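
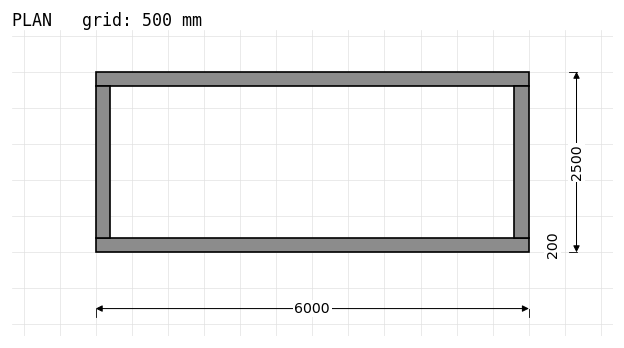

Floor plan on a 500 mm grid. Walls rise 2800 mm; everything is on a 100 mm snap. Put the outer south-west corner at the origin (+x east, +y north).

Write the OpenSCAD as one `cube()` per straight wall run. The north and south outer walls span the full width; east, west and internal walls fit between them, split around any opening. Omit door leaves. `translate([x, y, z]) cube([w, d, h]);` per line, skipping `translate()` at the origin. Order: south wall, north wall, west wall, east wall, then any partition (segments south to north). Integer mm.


cube([6000, 200, 2800]);
translate([0, 2300, 0]) cube([6000, 200, 2800]);
translate([0, 200, 0]) cube([200, 2100, 2800]);
translate([5800, 200, 0]) cube([200, 2100, 2800]);


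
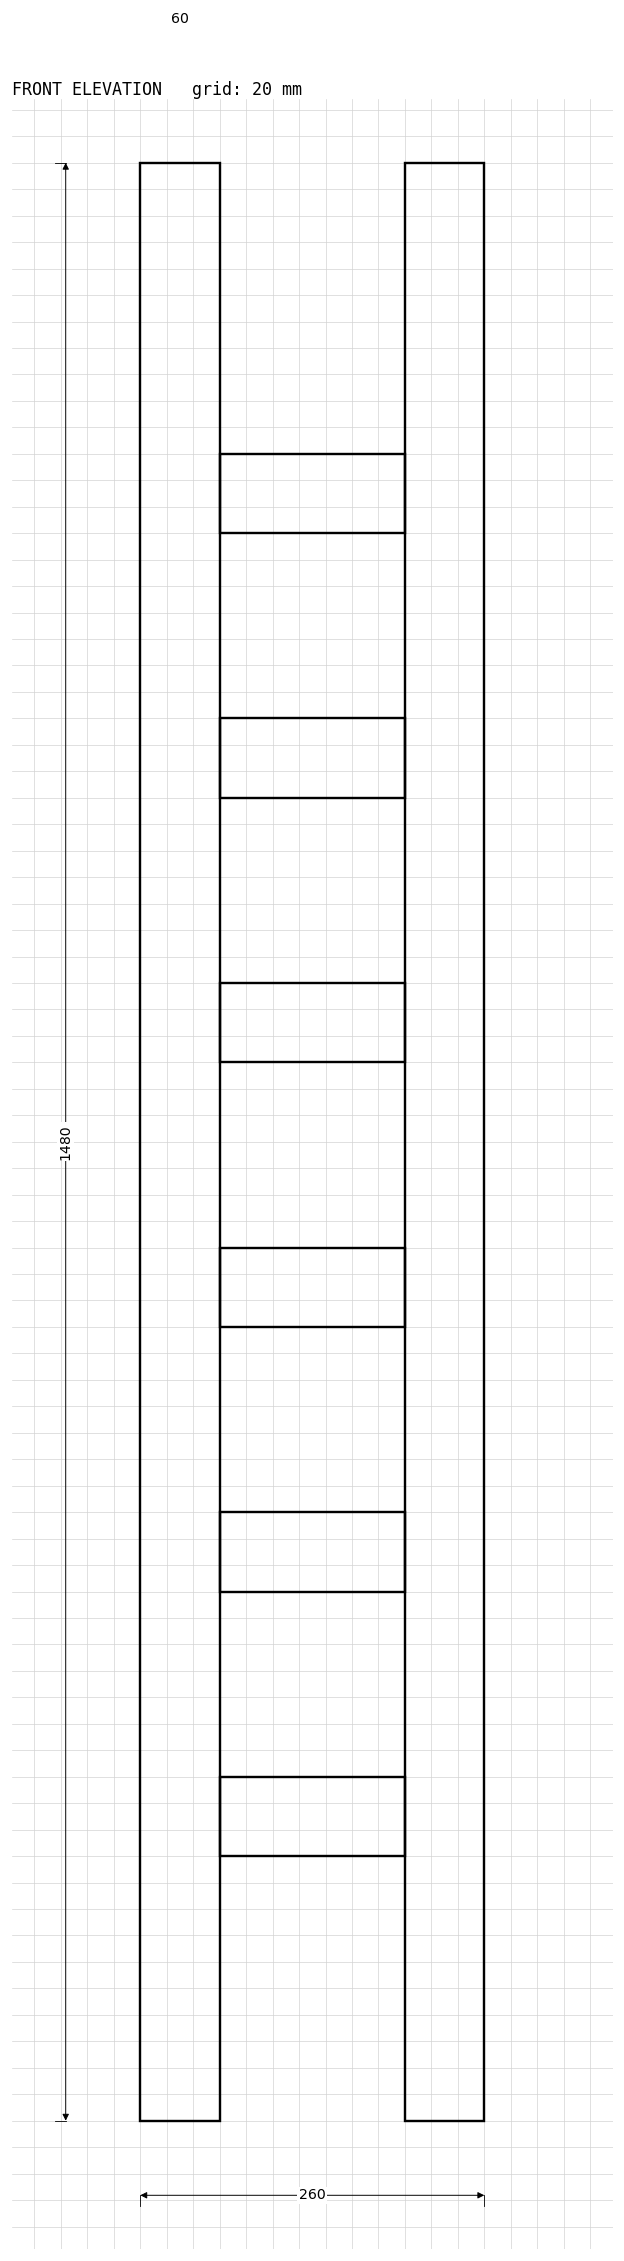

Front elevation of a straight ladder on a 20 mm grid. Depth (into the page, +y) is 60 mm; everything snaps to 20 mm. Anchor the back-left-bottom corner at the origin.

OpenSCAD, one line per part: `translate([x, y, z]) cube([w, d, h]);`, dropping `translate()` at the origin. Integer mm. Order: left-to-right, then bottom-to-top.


cube([60, 60, 1480]);
translate([60, 0, 200]) cube([140, 60, 60]);
translate([60, 0, 400]) cube([140, 60, 60]);
translate([60, 0, 600]) cube([140, 60, 60]);
translate([60, 0, 800]) cube([140, 60, 60]);
translate([60, 0, 1000]) cube([140, 60, 60]);
translate([60, 0, 1200]) cube([140, 60, 60]);
translate([200, 0, 0]) cube([60, 60, 1480]);


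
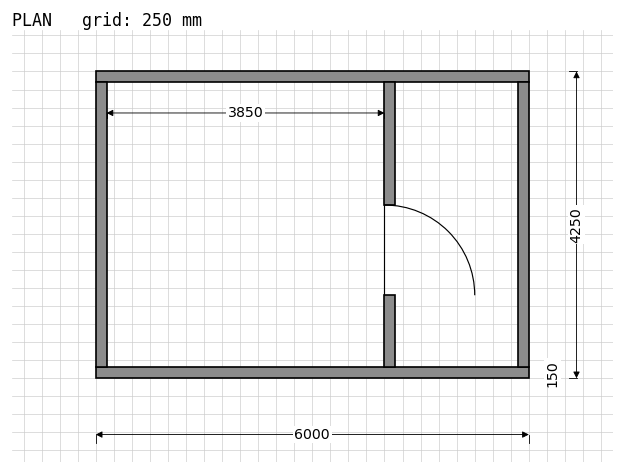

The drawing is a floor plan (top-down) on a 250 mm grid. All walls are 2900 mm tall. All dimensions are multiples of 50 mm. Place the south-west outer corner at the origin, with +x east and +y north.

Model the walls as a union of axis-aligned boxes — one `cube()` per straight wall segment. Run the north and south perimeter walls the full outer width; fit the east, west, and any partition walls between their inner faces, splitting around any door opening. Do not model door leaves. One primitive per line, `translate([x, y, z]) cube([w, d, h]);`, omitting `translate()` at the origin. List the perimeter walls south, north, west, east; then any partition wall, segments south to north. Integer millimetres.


cube([6000, 150, 2900]);
translate([0, 4100, 0]) cube([6000, 150, 2900]);
translate([0, 150, 0]) cube([150, 3950, 2900]);
translate([5850, 150, 0]) cube([150, 3950, 2900]);
translate([4000, 150, 0]) cube([150, 1000, 2900]);
translate([4000, 2400, 0]) cube([150, 1700, 2900]);


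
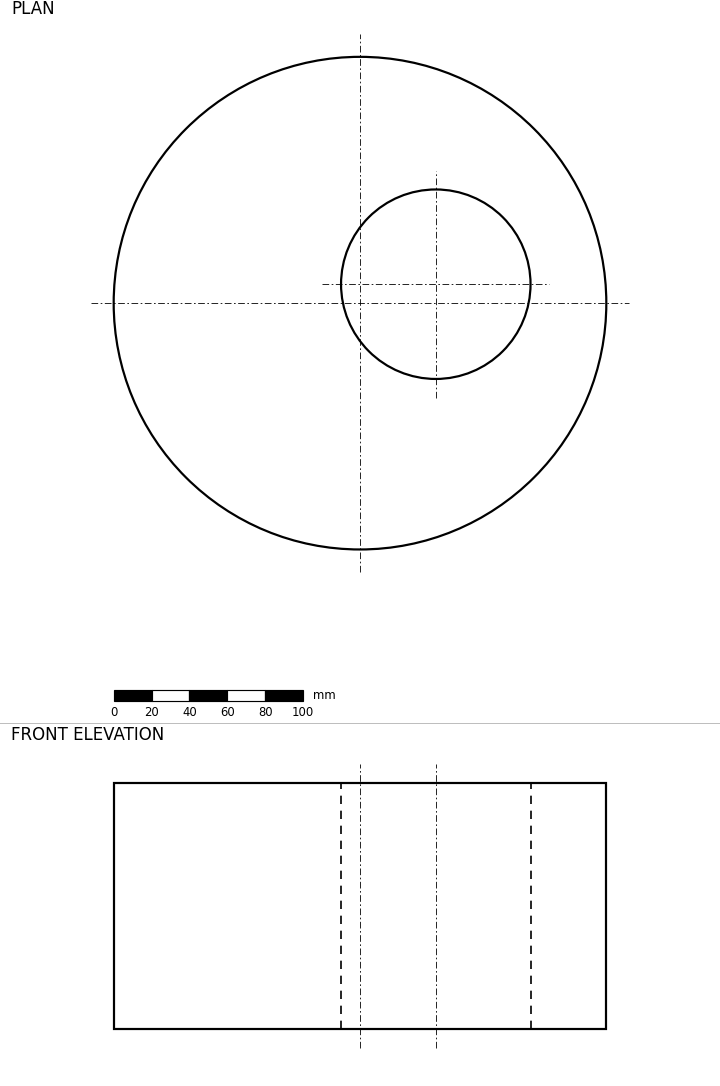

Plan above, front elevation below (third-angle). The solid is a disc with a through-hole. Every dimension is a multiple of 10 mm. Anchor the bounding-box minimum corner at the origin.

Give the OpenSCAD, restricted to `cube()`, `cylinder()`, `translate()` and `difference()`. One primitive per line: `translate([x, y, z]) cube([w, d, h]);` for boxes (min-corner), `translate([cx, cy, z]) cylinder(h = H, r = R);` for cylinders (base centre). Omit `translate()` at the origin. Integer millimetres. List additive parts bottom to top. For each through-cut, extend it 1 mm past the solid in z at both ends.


difference() {
  translate([130, 130, 0]) cylinder(h = 130, r = 130);
  translate([170, 140, -1]) cylinder(h = 132, r = 50);
}


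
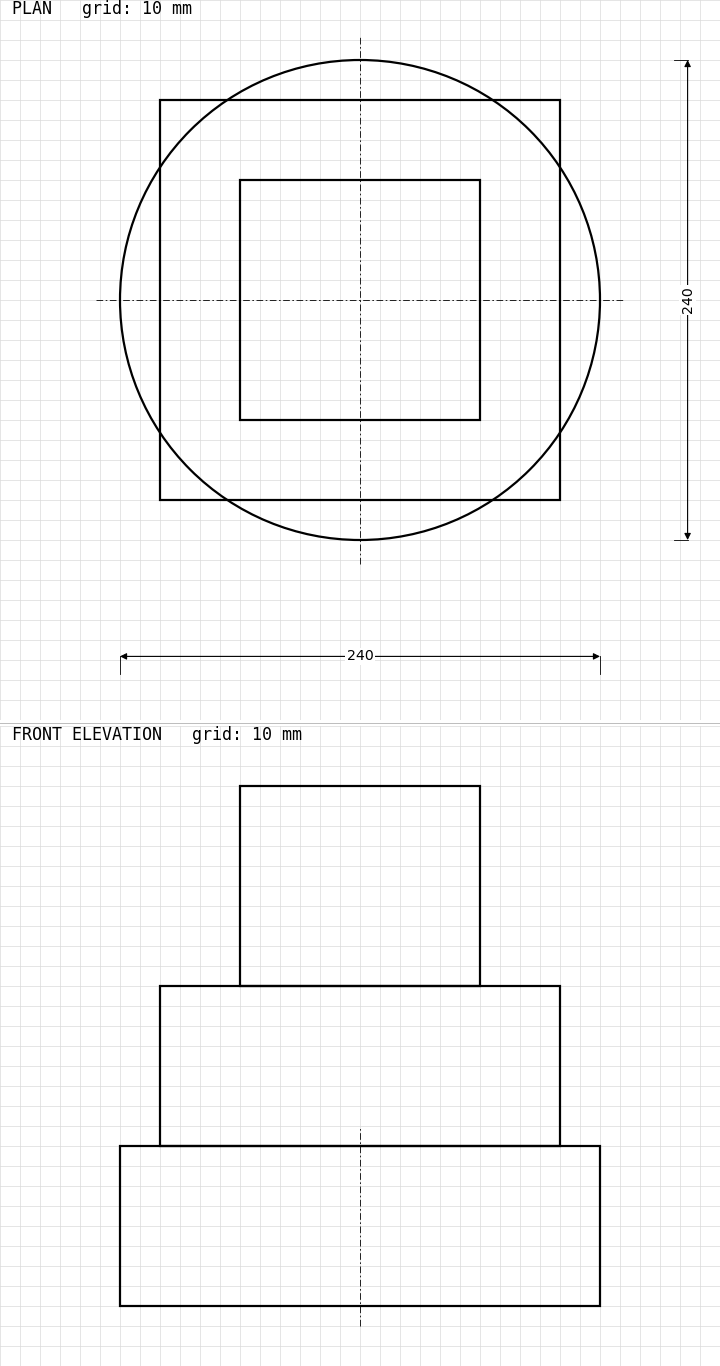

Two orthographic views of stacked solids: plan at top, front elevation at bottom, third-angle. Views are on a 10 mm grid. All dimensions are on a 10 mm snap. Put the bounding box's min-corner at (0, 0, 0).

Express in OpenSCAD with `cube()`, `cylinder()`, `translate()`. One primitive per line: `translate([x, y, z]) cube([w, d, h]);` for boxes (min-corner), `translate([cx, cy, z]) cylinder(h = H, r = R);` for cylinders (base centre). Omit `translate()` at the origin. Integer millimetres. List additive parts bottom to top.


translate([120, 120, 0]) cylinder(h = 80, r = 120);
translate([20, 20, 80]) cube([200, 200, 80]);
translate([60, 60, 160]) cube([120, 120, 100]);


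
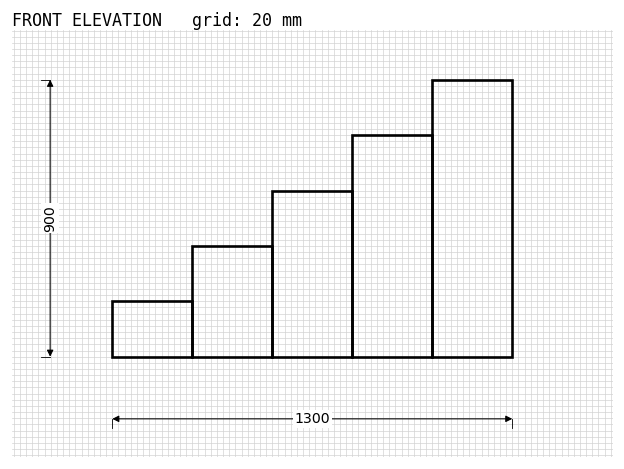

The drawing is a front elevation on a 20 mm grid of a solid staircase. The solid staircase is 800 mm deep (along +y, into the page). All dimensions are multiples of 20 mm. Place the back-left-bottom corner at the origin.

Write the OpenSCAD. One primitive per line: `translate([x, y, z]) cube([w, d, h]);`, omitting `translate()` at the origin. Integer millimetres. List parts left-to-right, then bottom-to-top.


cube([260, 800, 180]);
translate([260, 0, 0]) cube([260, 800, 360]);
translate([520, 0, 0]) cube([260, 800, 540]);
translate([780, 0, 0]) cube([260, 800, 720]);
translate([1040, 0, 0]) cube([260, 800, 900]);


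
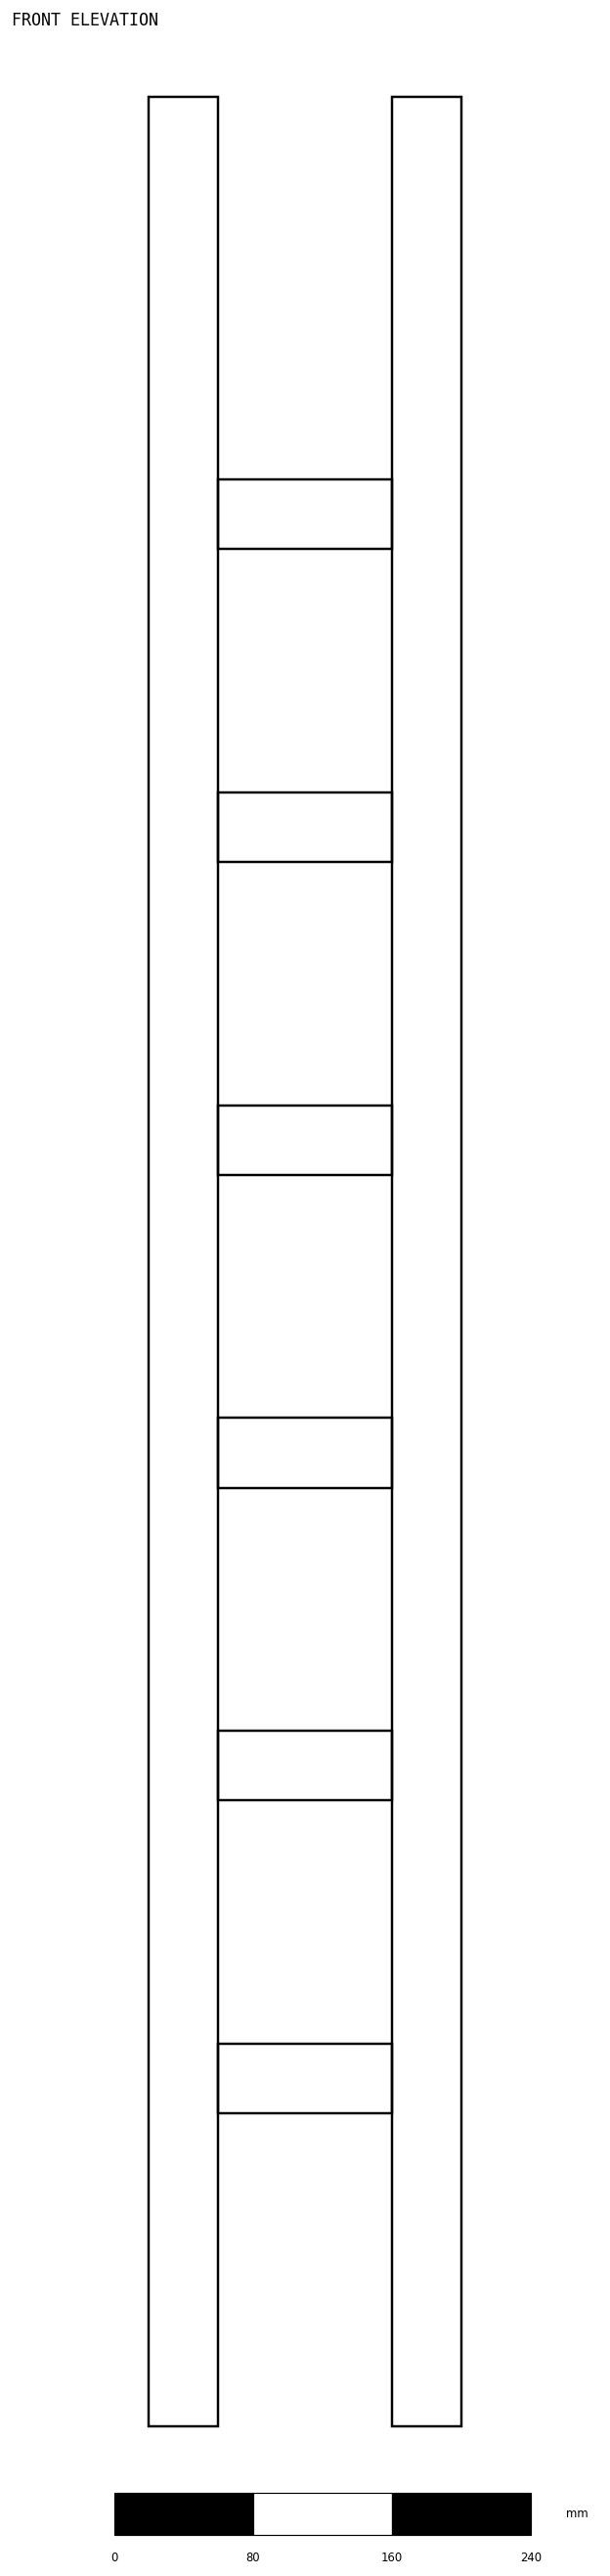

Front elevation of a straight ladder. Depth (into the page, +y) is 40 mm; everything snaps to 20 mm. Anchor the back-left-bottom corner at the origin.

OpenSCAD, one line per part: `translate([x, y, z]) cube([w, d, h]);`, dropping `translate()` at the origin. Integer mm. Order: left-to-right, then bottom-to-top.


cube([40, 40, 1340]);
translate([40, 0, 180]) cube([100, 40, 40]);
translate([40, 0, 360]) cube([100, 40, 40]);
translate([40, 0, 540]) cube([100, 40, 40]);
translate([40, 0, 720]) cube([100, 40, 40]);
translate([40, 0, 900]) cube([100, 40, 40]);
translate([40, 0, 1080]) cube([100, 40, 40]);
translate([140, 0, 0]) cube([40, 40, 1340]);


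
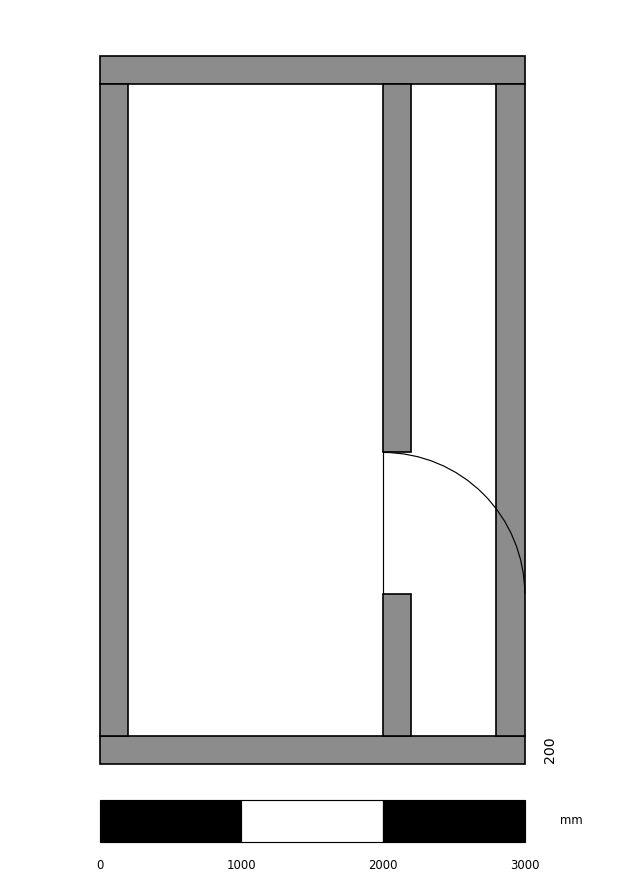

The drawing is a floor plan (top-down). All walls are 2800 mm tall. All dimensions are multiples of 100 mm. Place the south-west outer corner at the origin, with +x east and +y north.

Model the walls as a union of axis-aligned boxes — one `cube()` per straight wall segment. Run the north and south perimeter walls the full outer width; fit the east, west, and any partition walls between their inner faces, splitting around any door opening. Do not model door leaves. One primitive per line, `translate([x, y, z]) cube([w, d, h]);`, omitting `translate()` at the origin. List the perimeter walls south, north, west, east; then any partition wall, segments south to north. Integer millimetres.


cube([3000, 200, 2800]);
translate([0, 4800, 0]) cube([3000, 200, 2800]);
translate([0, 200, 0]) cube([200, 4600, 2800]);
translate([2800, 200, 0]) cube([200, 4600, 2800]);
translate([2000, 200, 0]) cube([200, 1000, 2800]);
translate([2000, 2200, 0]) cube([200, 2600, 2800]);


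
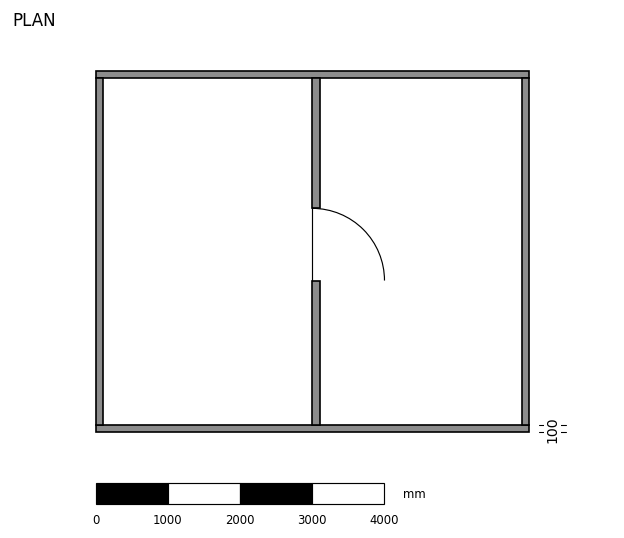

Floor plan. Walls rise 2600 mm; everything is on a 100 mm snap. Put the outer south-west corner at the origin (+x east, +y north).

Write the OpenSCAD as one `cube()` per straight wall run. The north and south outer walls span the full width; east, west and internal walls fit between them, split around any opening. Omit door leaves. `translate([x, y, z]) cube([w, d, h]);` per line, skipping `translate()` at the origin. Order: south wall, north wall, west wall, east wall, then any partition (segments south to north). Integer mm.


cube([6000, 100, 2600]);
translate([0, 4900, 0]) cube([6000, 100, 2600]);
translate([0, 100, 0]) cube([100, 4800, 2600]);
translate([5900, 100, 0]) cube([100, 4800, 2600]);
translate([3000, 100, 0]) cube([100, 2000, 2600]);
translate([3000, 3100, 0]) cube([100, 1800, 2600]);


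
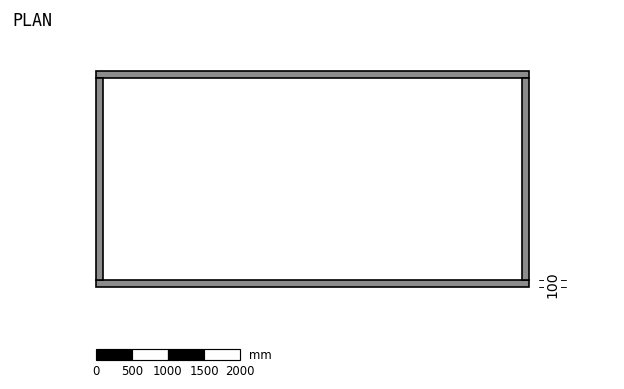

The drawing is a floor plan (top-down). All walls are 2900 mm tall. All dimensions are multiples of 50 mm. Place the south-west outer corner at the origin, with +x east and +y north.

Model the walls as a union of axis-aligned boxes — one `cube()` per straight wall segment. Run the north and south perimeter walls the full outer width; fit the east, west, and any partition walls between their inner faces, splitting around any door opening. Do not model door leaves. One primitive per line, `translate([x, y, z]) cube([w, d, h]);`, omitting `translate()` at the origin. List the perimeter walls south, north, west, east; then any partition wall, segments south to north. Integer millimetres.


cube([6000, 100, 2900]);
translate([0, 2900, 0]) cube([6000, 100, 2900]);
translate([0, 100, 0]) cube([100, 2800, 2900]);
translate([5900, 100, 0]) cube([100, 2800, 2900]);


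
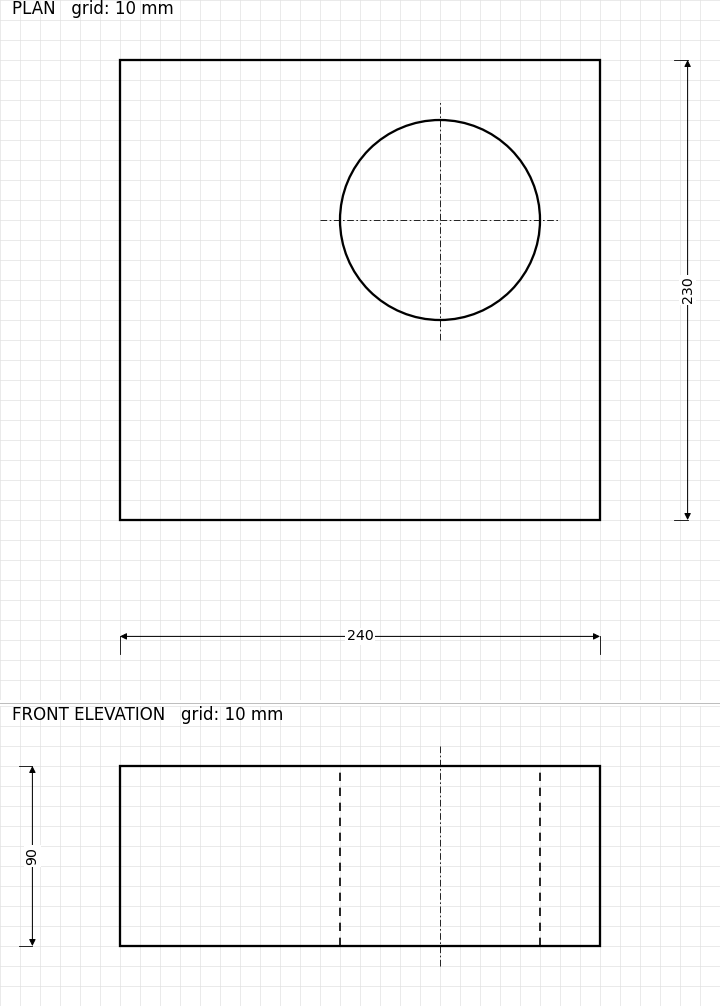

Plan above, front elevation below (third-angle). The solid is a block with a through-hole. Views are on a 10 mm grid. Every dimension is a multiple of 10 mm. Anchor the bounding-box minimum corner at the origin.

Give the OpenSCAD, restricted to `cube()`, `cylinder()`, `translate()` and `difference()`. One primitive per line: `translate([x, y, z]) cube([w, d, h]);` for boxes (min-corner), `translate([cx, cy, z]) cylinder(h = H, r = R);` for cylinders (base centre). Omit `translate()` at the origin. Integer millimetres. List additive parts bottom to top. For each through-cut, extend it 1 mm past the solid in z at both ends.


difference() {
  cube([240, 230, 90]);
  translate([160, 150, -1]) cylinder(h = 92, r = 50);
}


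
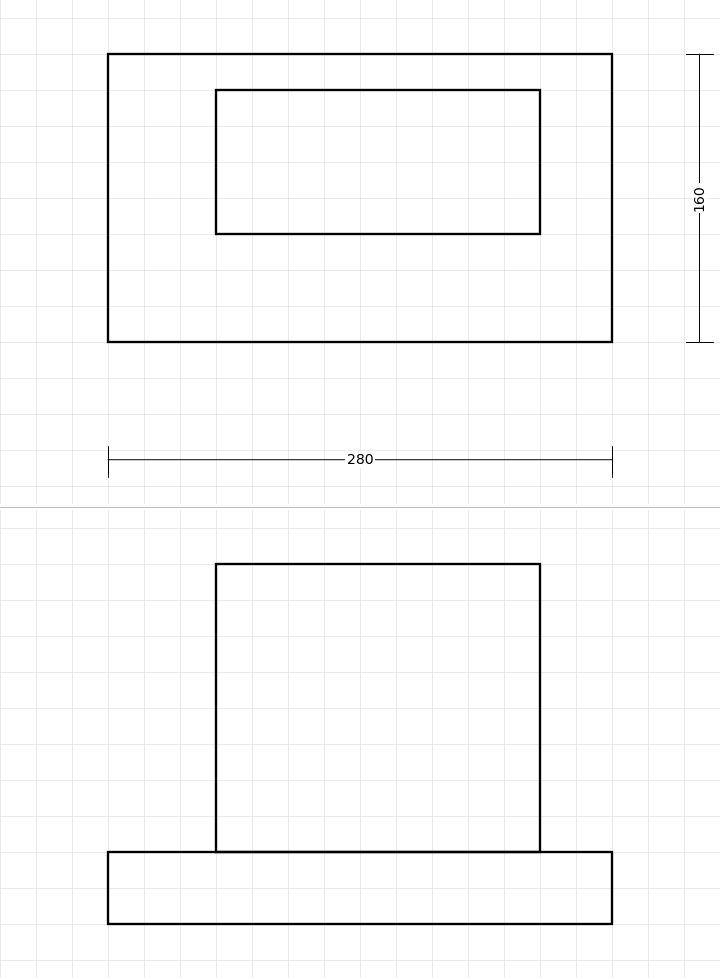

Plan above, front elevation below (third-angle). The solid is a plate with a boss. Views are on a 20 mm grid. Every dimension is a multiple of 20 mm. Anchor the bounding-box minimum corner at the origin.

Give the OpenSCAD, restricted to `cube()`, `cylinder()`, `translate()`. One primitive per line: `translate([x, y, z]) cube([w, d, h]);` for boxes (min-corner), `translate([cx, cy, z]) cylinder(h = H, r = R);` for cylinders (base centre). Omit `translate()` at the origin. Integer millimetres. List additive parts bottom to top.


cube([280, 160, 40]);
translate([60, 60, 40]) cube([180, 80, 160]);


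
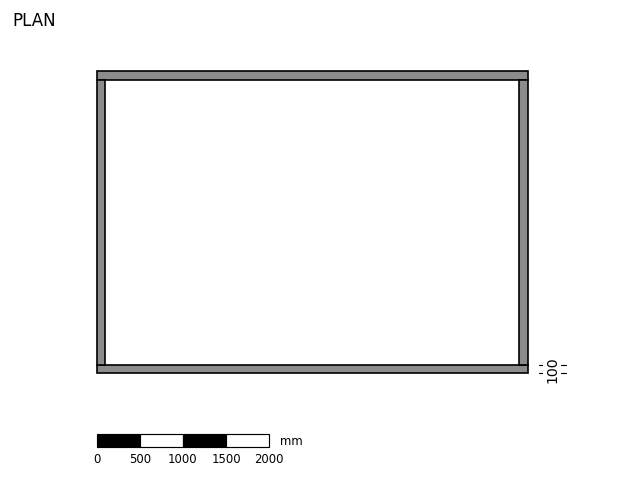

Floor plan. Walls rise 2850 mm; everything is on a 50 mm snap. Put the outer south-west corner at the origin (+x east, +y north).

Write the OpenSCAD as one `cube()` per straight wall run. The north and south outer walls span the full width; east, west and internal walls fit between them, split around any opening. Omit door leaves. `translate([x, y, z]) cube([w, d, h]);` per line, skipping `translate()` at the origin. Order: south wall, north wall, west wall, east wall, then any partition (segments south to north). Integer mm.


cube([5000, 100, 2850]);
translate([0, 3400, 0]) cube([5000, 100, 2850]);
translate([0, 100, 0]) cube([100, 3300, 2850]);
translate([4900, 100, 0]) cube([100, 3300, 2850]);


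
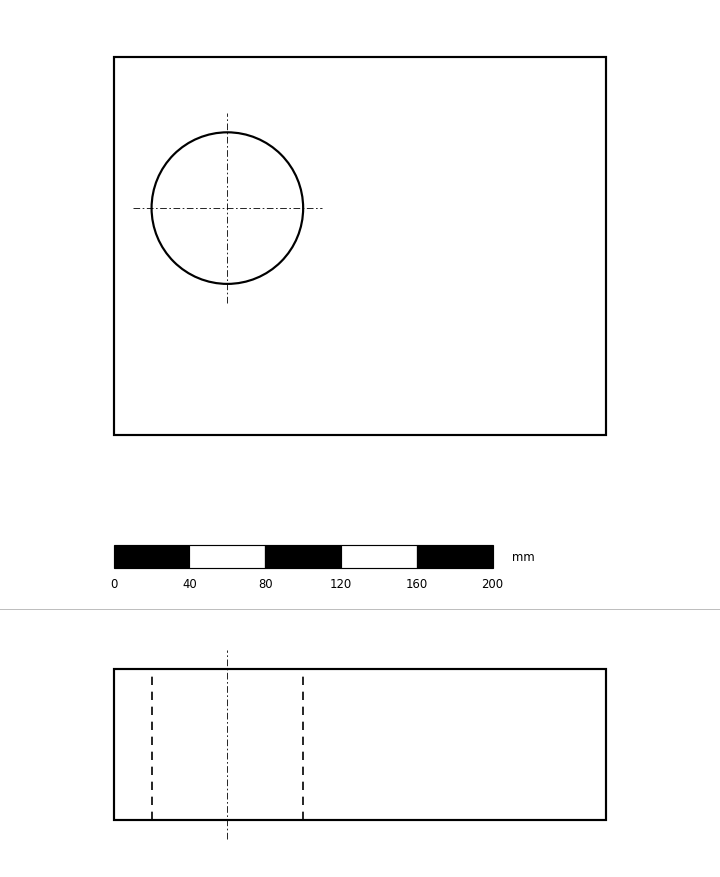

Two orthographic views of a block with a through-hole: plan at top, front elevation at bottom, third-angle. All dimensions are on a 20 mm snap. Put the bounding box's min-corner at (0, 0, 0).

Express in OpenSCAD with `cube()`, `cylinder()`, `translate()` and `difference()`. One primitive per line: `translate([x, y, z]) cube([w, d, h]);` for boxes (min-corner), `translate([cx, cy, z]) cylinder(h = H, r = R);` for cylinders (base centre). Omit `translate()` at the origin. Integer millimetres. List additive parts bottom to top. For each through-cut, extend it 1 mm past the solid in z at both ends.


difference() {
  cube([260, 200, 80]);
  translate([60, 120, -1]) cylinder(h = 82, r = 40);
}


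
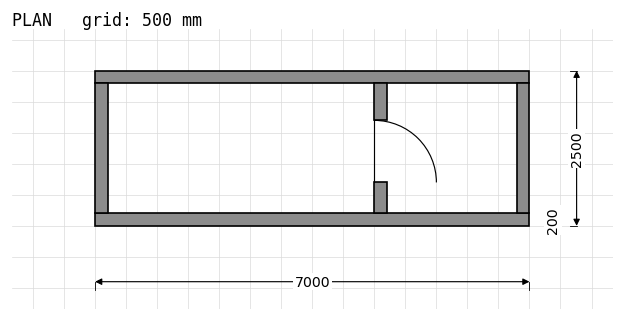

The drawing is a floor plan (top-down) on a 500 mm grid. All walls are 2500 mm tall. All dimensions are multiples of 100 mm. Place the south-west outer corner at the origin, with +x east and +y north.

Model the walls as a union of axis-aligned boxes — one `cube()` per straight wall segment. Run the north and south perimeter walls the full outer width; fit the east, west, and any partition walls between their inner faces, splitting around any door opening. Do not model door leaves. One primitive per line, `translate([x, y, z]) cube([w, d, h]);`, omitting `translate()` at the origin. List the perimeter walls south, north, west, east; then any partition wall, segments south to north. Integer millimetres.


cube([7000, 200, 2500]);
translate([0, 2300, 0]) cube([7000, 200, 2500]);
translate([0, 200, 0]) cube([200, 2100, 2500]);
translate([6800, 200, 0]) cube([200, 2100, 2500]);
translate([4500, 200, 0]) cube([200, 500, 2500]);
translate([4500, 1700, 0]) cube([200, 600, 2500]);


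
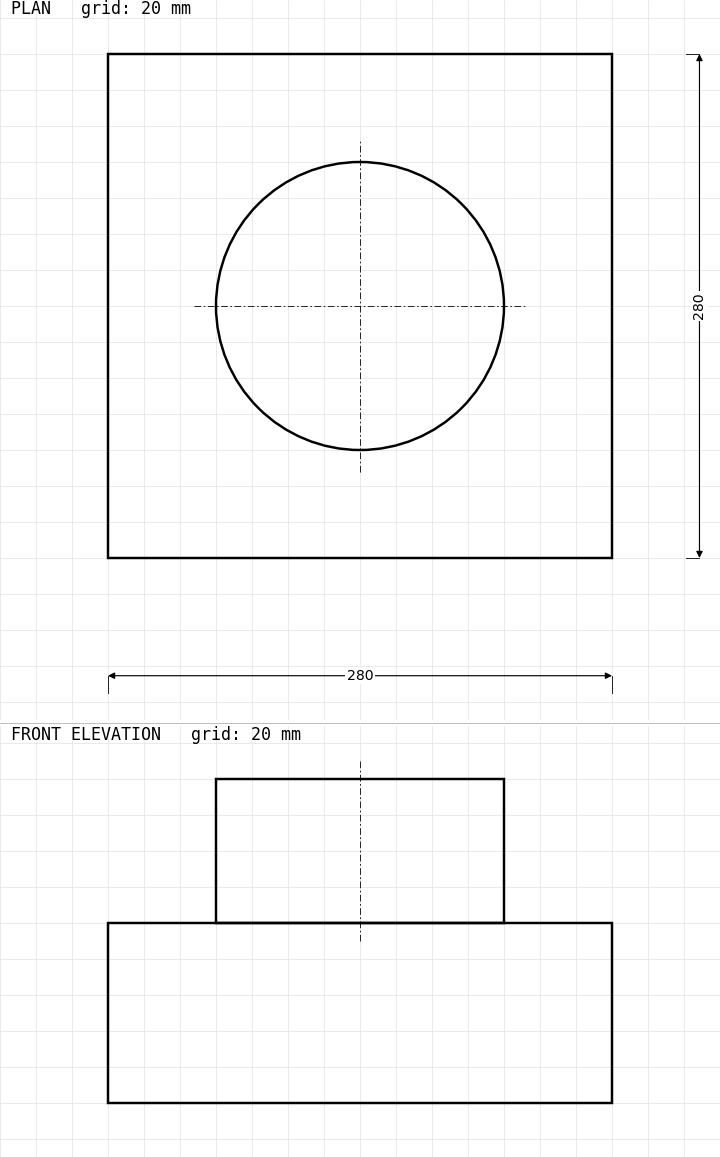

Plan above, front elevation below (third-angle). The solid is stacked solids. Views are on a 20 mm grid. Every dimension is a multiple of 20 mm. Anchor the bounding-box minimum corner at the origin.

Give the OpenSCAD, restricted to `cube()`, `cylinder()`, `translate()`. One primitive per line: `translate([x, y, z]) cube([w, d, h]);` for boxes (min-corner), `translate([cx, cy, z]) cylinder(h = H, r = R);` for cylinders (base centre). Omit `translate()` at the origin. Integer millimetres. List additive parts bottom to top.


cube([280, 280, 100]);
translate([140, 140, 100]) cylinder(h = 80, r = 80);


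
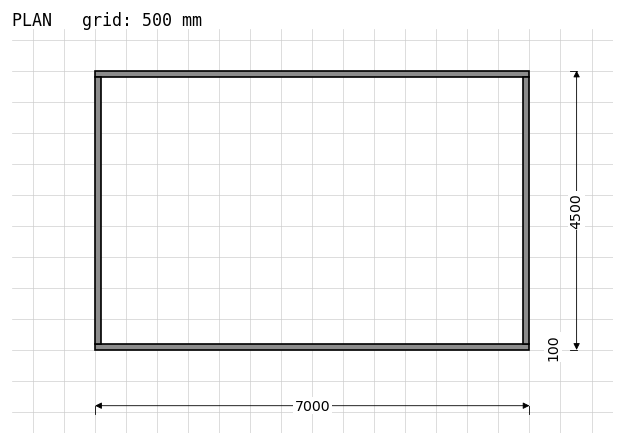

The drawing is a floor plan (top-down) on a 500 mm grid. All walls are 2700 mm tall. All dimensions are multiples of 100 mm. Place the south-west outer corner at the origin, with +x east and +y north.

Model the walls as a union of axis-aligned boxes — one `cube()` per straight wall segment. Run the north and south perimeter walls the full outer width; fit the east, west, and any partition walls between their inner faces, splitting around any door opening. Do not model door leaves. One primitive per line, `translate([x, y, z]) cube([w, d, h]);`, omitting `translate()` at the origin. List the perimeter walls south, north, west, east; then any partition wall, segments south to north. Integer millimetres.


cube([7000, 100, 2700]);
translate([0, 4400, 0]) cube([7000, 100, 2700]);
translate([0, 100, 0]) cube([100, 4300, 2700]);
translate([6900, 100, 0]) cube([100, 4300, 2700]);


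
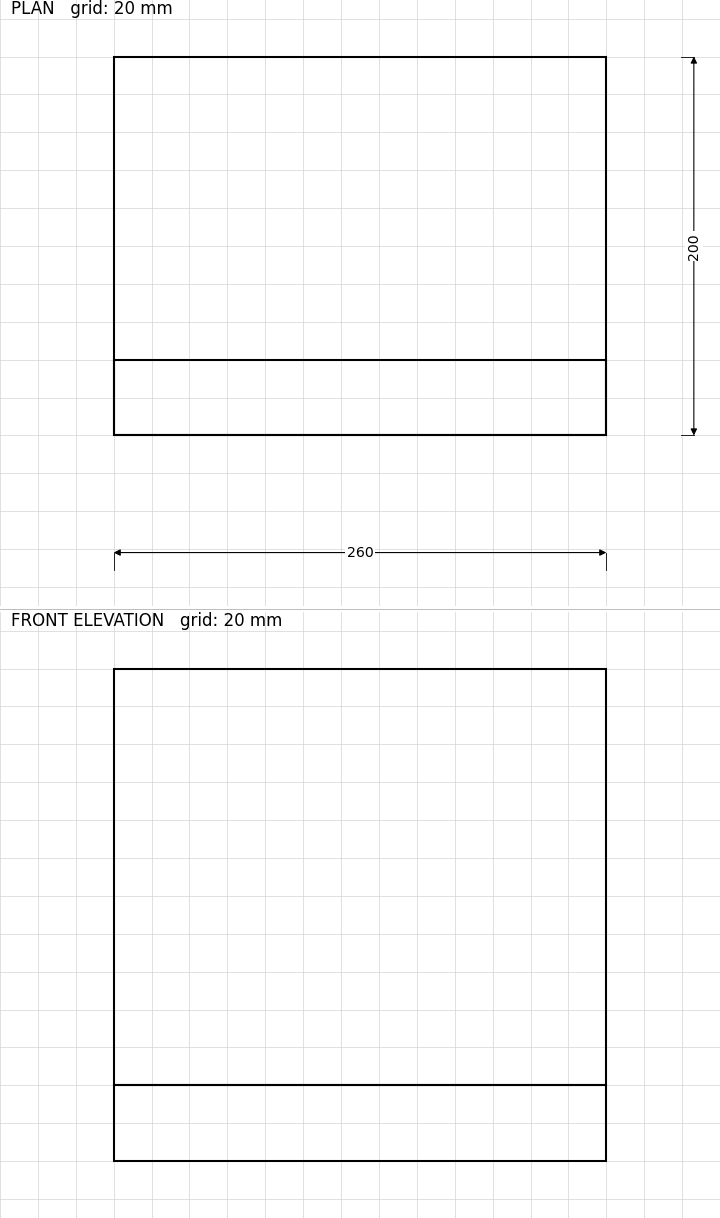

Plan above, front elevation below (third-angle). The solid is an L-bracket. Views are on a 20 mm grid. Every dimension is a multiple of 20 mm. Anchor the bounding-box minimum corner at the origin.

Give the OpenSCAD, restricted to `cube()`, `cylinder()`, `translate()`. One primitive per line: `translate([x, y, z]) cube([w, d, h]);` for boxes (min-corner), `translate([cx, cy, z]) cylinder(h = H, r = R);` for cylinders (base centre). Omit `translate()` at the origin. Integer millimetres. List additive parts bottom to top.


cube([260, 200, 40]);
translate([0, 0, 40]) cube([260, 40, 220]);


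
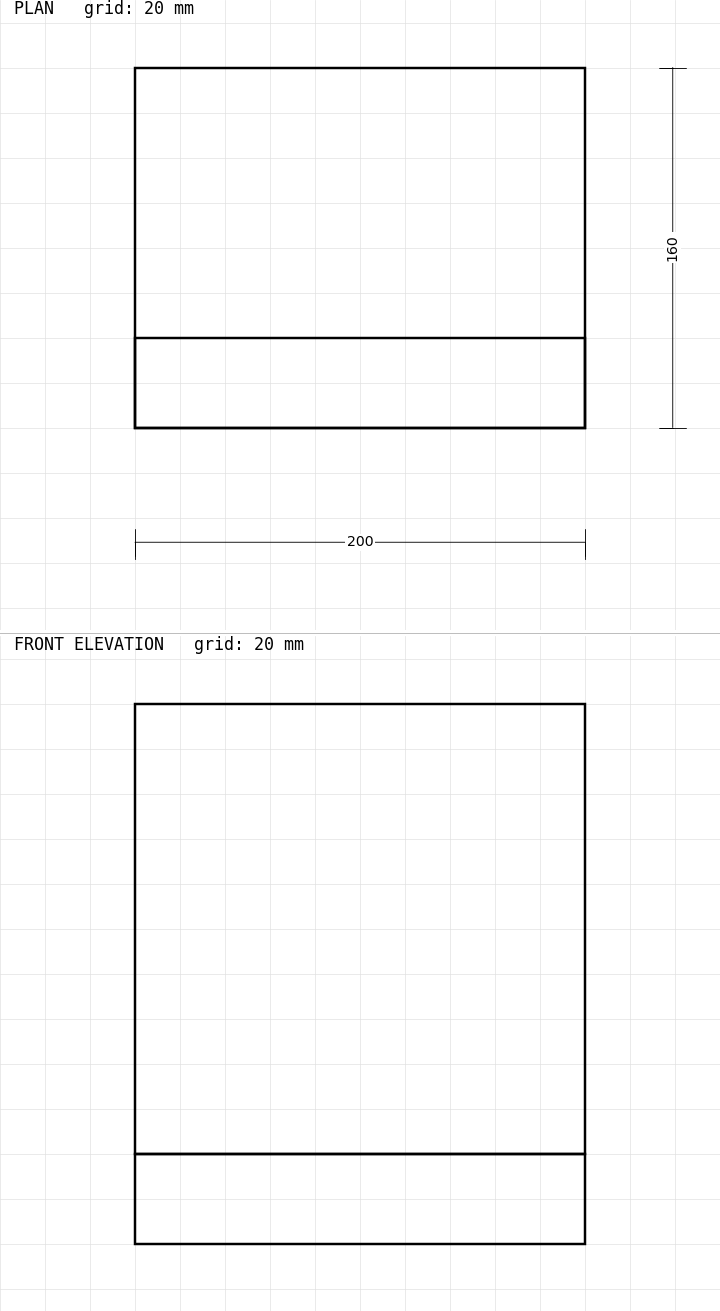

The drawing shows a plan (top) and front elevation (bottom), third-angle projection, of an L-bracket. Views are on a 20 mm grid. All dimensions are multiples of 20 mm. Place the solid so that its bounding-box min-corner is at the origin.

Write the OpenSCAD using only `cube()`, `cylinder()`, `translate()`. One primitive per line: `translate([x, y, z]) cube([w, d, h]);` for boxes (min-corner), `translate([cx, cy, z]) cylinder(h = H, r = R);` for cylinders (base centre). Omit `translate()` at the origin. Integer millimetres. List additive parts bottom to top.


cube([200, 160, 40]);
translate([0, 0, 40]) cube([200, 40, 200]);


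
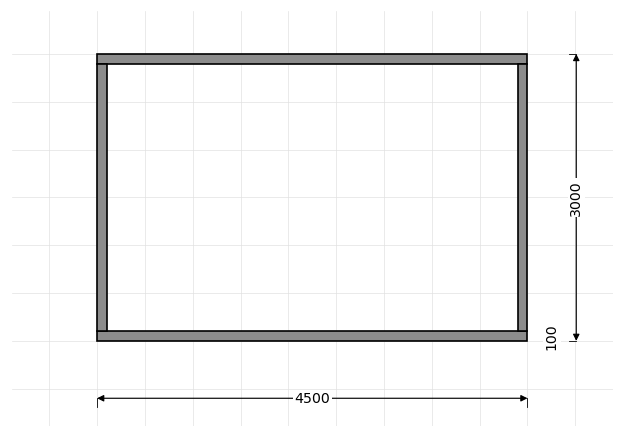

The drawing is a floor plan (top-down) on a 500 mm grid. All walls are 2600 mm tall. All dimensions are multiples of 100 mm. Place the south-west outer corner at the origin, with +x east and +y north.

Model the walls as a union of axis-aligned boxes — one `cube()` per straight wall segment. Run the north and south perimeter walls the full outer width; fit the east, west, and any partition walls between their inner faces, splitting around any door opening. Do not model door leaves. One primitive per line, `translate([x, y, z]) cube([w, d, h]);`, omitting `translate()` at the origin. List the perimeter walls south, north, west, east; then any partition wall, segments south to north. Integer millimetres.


cube([4500, 100, 2600]);
translate([0, 2900, 0]) cube([4500, 100, 2600]);
translate([0, 100, 0]) cube([100, 2800, 2600]);
translate([4400, 100, 0]) cube([100, 2800, 2600]);


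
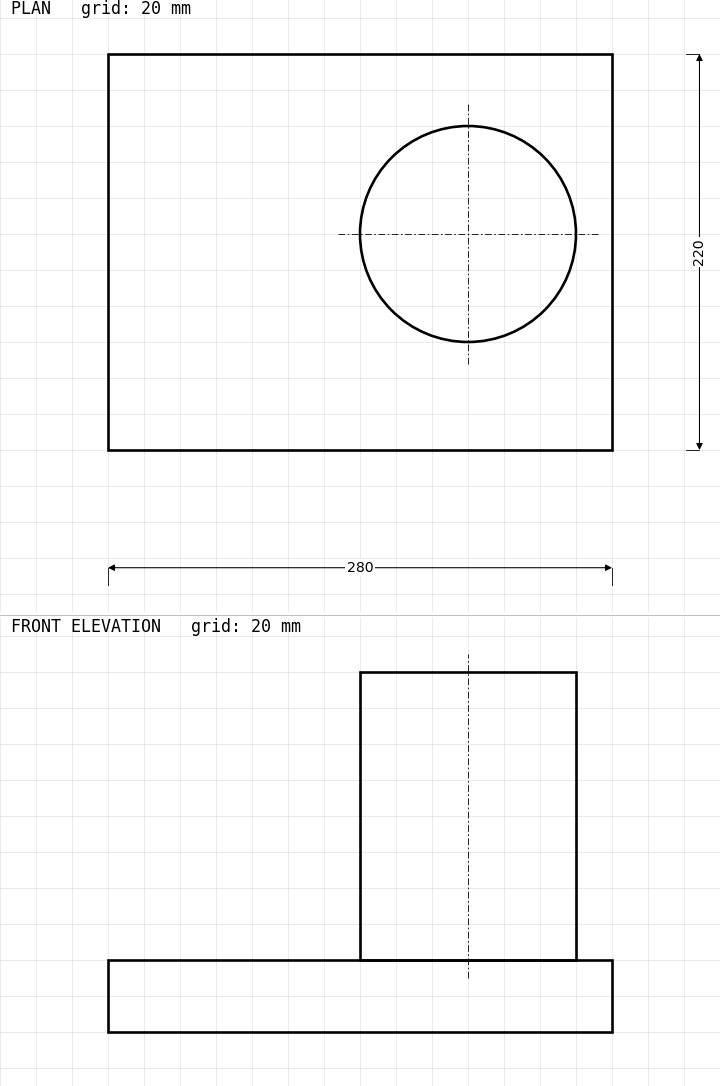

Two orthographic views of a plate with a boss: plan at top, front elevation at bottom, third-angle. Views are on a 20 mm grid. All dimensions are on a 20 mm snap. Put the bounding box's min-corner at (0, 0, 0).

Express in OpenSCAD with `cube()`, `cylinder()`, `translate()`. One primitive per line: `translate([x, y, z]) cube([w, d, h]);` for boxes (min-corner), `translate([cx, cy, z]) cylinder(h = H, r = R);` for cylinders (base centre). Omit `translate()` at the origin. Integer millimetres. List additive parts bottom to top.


cube([280, 220, 40]);
translate([200, 120, 40]) cylinder(h = 160, r = 60);


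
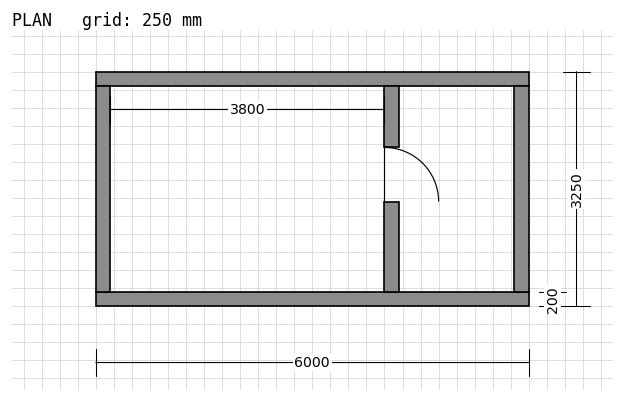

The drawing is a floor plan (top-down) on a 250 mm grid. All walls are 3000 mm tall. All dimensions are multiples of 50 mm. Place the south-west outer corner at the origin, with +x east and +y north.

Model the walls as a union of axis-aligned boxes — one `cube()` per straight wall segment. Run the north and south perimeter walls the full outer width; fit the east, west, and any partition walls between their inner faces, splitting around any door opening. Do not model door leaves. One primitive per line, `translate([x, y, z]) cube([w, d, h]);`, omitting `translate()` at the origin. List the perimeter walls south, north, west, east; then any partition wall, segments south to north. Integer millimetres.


cube([6000, 200, 3000]);
translate([0, 3050, 0]) cube([6000, 200, 3000]);
translate([0, 200, 0]) cube([200, 2850, 3000]);
translate([5800, 200, 0]) cube([200, 2850, 3000]);
translate([4000, 200, 0]) cube([200, 1250, 3000]);
translate([4000, 2200, 0]) cube([200, 850, 3000]);


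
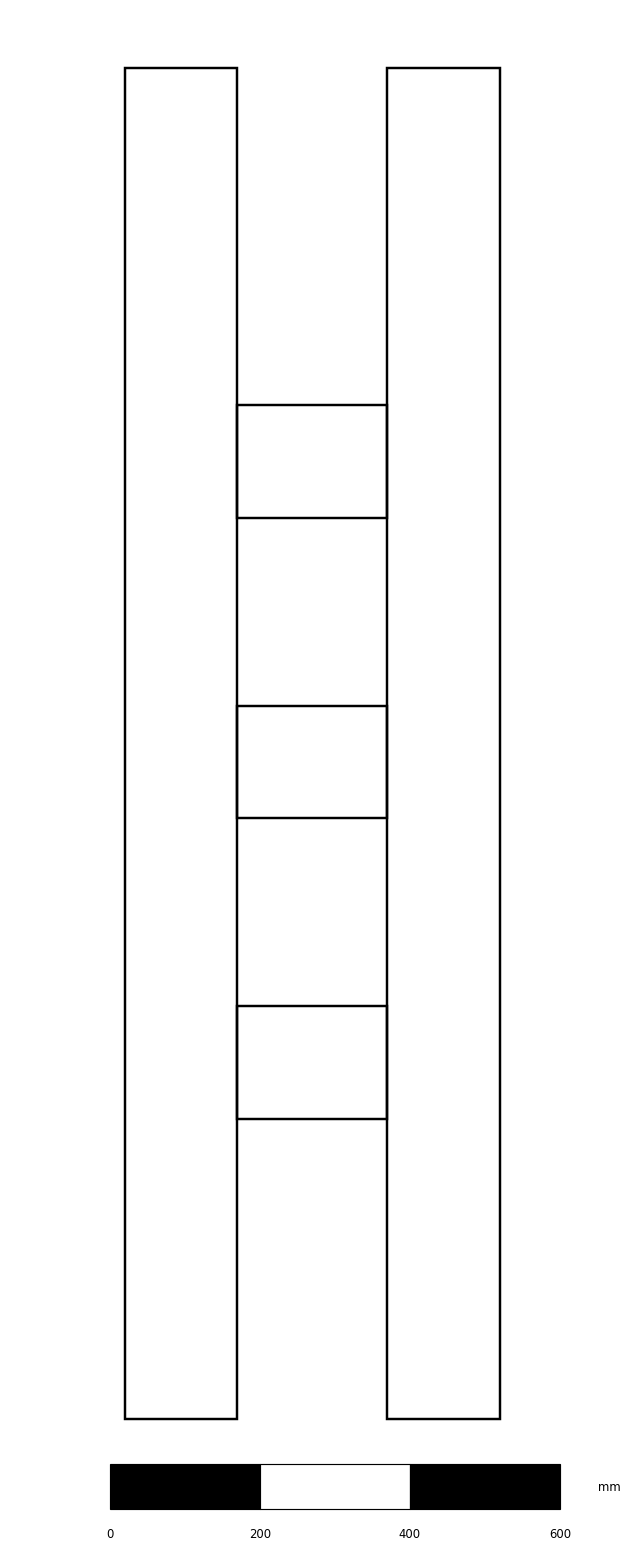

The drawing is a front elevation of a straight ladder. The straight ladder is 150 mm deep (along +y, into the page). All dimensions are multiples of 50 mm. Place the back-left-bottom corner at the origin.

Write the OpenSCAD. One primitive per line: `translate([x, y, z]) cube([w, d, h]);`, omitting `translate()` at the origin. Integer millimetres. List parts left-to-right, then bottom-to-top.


cube([150, 150, 1800]);
translate([150, 0, 400]) cube([200, 150, 150]);
translate([150, 0, 800]) cube([200, 150, 150]);
translate([150, 0, 1200]) cube([200, 150, 150]);
translate([350, 0, 0]) cube([150, 150, 1800]);


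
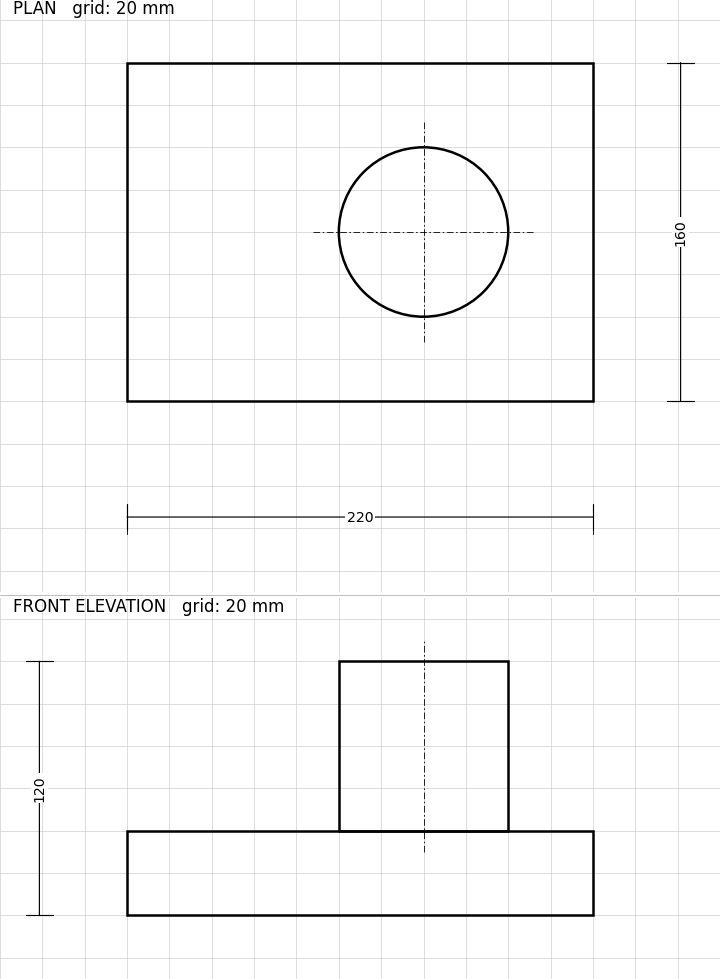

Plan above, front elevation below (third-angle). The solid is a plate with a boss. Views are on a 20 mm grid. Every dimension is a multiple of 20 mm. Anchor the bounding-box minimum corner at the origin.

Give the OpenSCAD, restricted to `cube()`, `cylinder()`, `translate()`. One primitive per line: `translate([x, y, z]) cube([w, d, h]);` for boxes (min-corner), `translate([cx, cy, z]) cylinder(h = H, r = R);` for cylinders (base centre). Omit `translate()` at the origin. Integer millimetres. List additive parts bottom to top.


cube([220, 160, 40]);
translate([140, 80, 40]) cylinder(h = 80, r = 40);


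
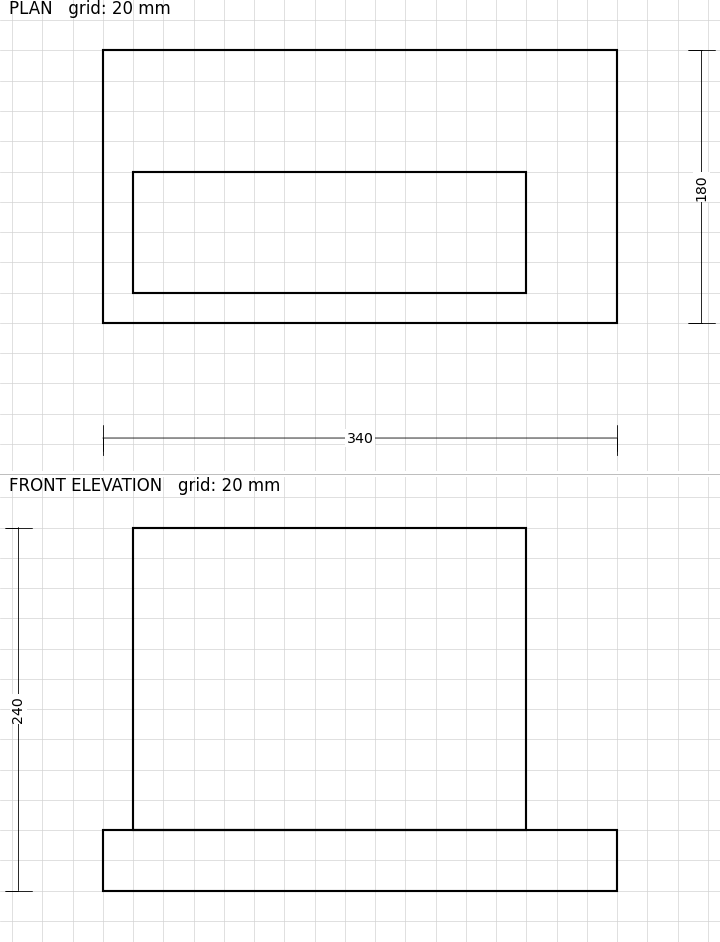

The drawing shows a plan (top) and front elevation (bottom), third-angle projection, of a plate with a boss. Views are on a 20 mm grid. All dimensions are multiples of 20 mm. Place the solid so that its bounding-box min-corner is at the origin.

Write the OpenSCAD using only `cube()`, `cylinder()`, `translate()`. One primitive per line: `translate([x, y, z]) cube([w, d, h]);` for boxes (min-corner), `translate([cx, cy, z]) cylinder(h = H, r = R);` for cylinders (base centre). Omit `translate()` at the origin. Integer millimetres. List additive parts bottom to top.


cube([340, 180, 40]);
translate([20, 20, 40]) cube([260, 80, 200]);


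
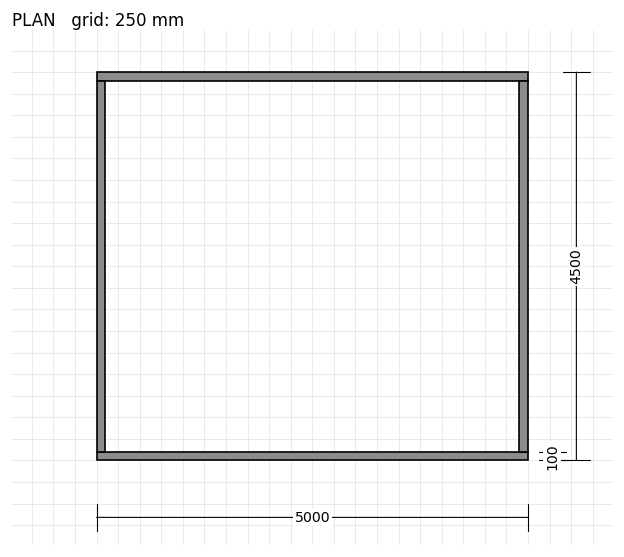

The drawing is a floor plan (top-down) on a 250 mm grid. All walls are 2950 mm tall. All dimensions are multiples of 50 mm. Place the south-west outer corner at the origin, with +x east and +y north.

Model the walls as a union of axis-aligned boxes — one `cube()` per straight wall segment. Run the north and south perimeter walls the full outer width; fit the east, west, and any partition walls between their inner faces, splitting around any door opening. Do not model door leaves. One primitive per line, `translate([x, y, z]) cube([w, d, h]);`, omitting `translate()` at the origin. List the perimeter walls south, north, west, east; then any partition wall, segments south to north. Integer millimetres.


cube([5000, 100, 2950]);
translate([0, 4400, 0]) cube([5000, 100, 2950]);
translate([0, 100, 0]) cube([100, 4300, 2950]);
translate([4900, 100, 0]) cube([100, 4300, 2950]);


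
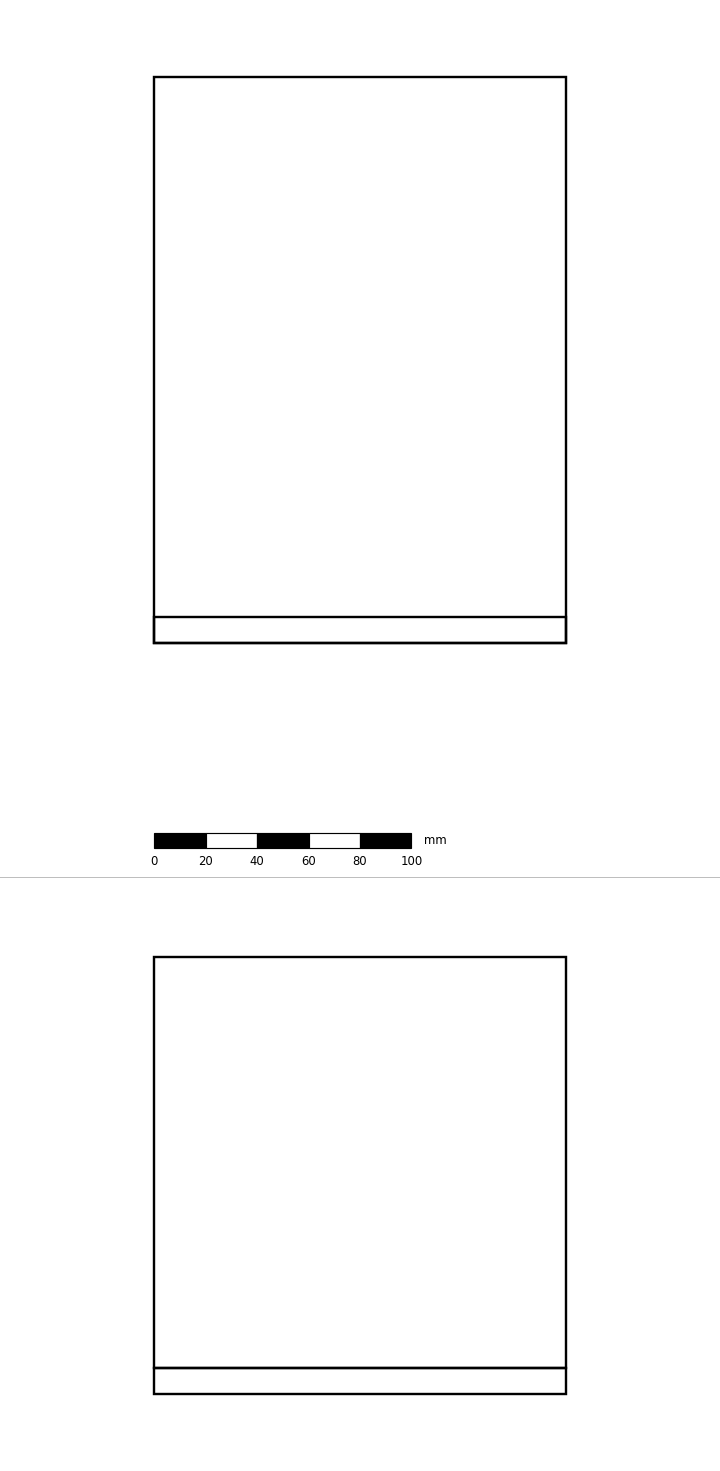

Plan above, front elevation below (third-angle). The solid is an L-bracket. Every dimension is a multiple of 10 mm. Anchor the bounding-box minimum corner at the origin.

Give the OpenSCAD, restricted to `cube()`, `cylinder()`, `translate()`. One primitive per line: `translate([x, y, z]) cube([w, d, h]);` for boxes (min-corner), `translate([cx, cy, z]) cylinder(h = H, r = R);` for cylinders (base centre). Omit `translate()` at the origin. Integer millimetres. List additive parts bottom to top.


cube([160, 220, 10]);
translate([0, 0, 10]) cube([160, 10, 160]);


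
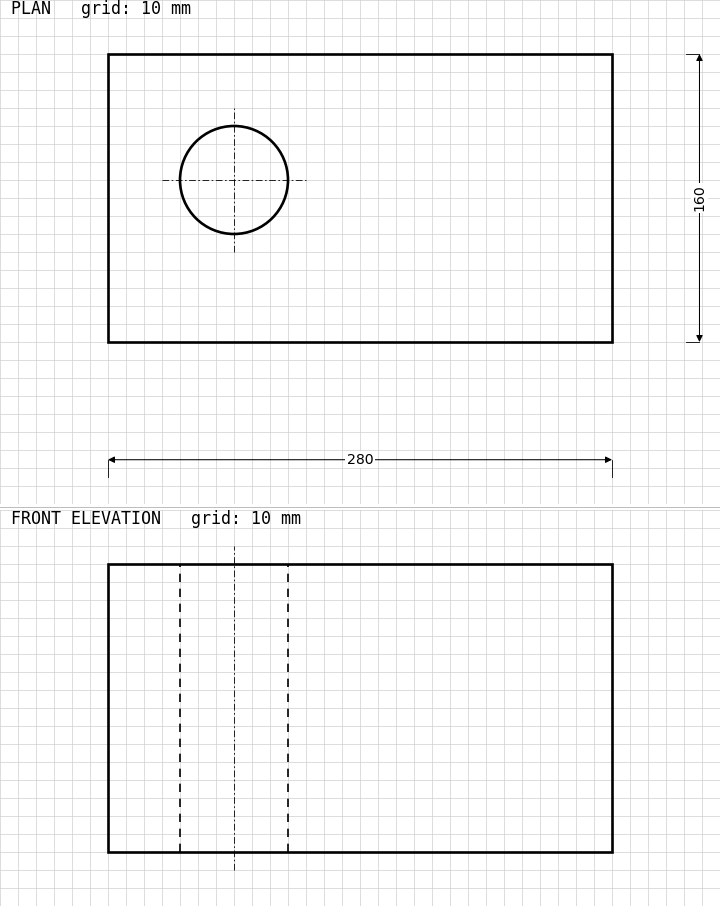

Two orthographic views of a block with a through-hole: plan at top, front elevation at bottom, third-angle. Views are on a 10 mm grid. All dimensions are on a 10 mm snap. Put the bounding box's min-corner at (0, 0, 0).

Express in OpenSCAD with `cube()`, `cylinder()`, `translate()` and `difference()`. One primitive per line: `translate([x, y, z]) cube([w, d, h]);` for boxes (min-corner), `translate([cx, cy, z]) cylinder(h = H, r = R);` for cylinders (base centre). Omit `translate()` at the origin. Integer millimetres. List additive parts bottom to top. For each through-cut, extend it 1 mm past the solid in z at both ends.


difference() {
  cube([280, 160, 160]);
  translate([70, 90, -1]) cylinder(h = 162, r = 30);
}


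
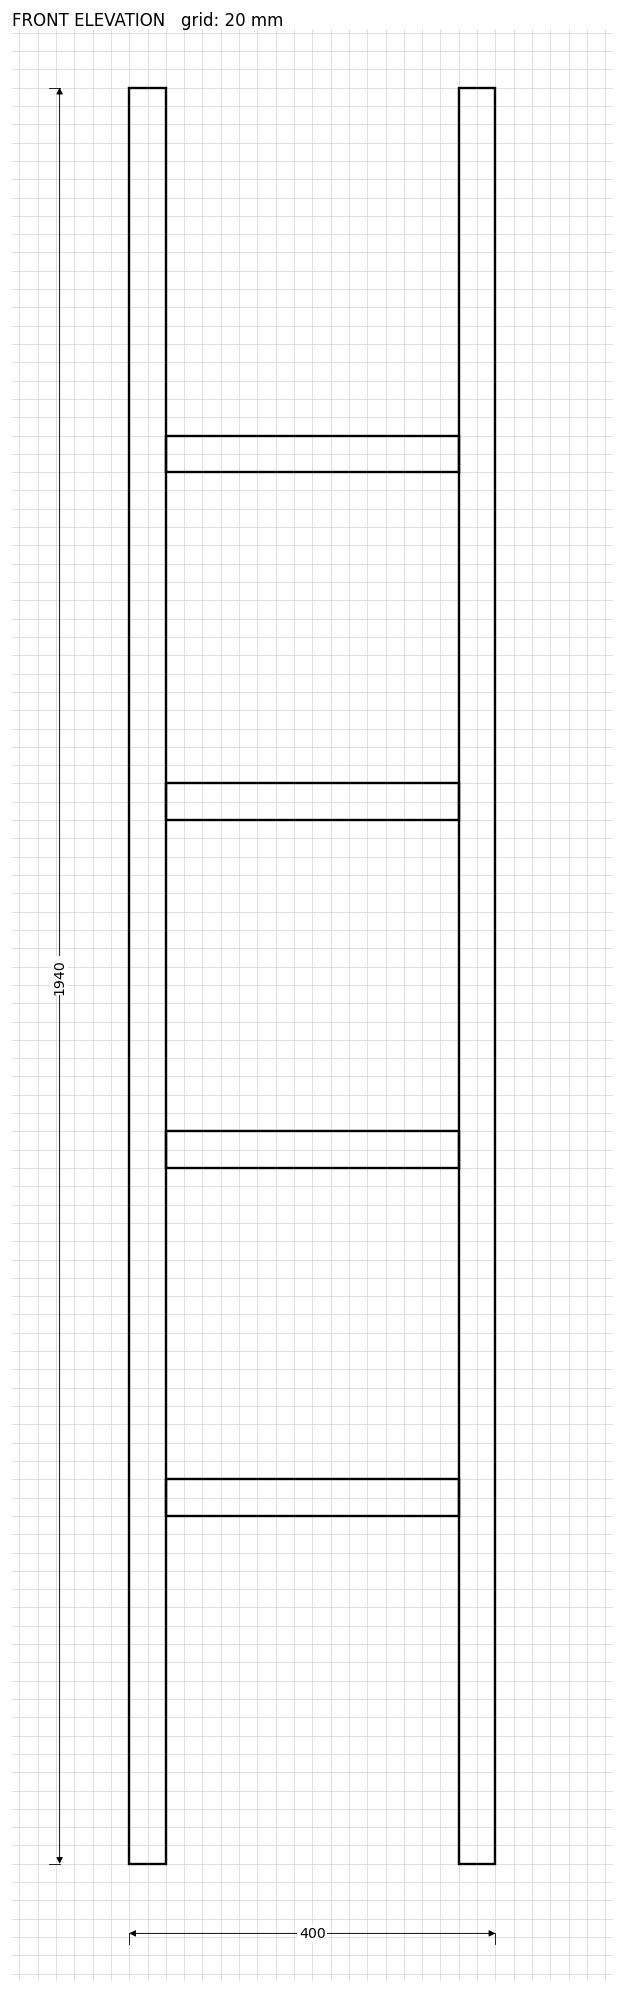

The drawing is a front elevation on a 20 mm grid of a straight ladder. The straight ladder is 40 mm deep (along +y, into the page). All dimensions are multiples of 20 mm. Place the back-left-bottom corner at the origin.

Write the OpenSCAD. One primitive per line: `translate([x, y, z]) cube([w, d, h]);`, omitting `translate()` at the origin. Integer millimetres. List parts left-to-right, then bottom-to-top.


cube([40, 40, 1940]);
translate([40, 0, 380]) cube([320, 40, 40]);
translate([40, 0, 760]) cube([320, 40, 40]);
translate([40, 0, 1140]) cube([320, 40, 40]);
translate([40, 0, 1520]) cube([320, 40, 40]);
translate([360, 0, 0]) cube([40, 40, 1940]);


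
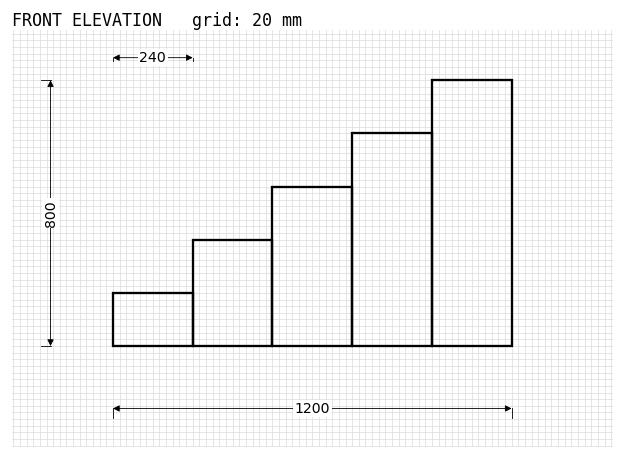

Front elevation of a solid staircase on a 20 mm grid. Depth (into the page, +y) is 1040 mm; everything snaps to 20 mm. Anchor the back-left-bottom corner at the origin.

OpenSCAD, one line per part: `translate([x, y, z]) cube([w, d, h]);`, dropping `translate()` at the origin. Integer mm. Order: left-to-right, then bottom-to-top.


cube([240, 1040, 160]);
translate([240, 0, 0]) cube([240, 1040, 320]);
translate([480, 0, 0]) cube([240, 1040, 480]);
translate([720, 0, 0]) cube([240, 1040, 640]);
translate([960, 0, 0]) cube([240, 1040, 800]);


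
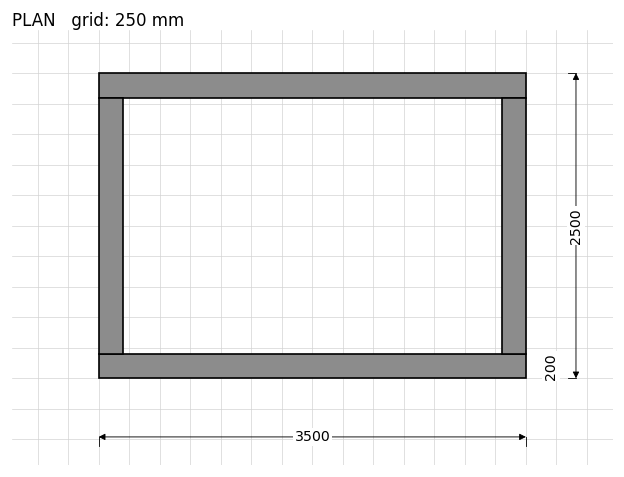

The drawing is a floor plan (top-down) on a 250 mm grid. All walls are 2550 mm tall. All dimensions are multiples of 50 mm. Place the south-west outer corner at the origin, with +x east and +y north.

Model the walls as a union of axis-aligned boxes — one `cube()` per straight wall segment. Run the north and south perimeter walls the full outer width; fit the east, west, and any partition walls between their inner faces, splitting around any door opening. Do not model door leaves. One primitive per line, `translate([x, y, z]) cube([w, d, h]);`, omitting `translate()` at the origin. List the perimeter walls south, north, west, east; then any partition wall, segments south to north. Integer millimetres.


cube([3500, 200, 2550]);
translate([0, 2300, 0]) cube([3500, 200, 2550]);
translate([0, 200, 0]) cube([200, 2100, 2550]);
translate([3300, 200, 0]) cube([200, 2100, 2550]);


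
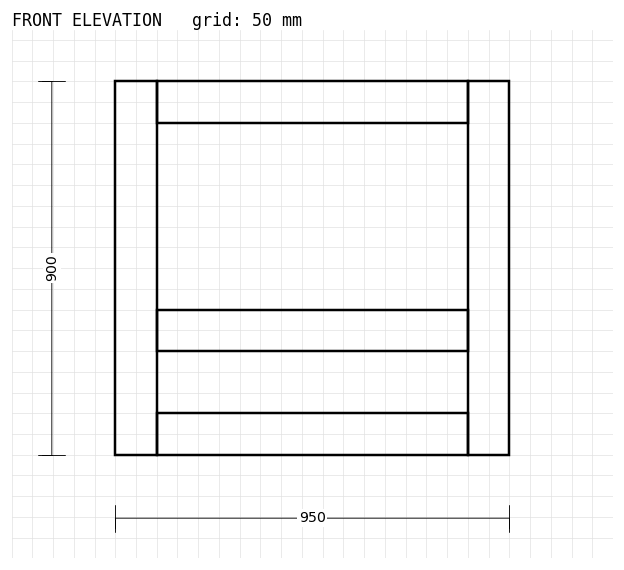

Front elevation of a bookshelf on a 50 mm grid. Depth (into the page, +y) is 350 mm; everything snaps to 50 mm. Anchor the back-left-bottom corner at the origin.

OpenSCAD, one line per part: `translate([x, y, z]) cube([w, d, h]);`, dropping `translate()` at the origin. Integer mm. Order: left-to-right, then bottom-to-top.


cube([100, 350, 900]);
translate([100, 0, 0]) cube([750, 350, 100]);
translate([100, 0, 250]) cube([750, 350, 100]);
translate([100, 0, 800]) cube([750, 350, 100]);
translate([850, 0, 0]) cube([100, 350, 900]);


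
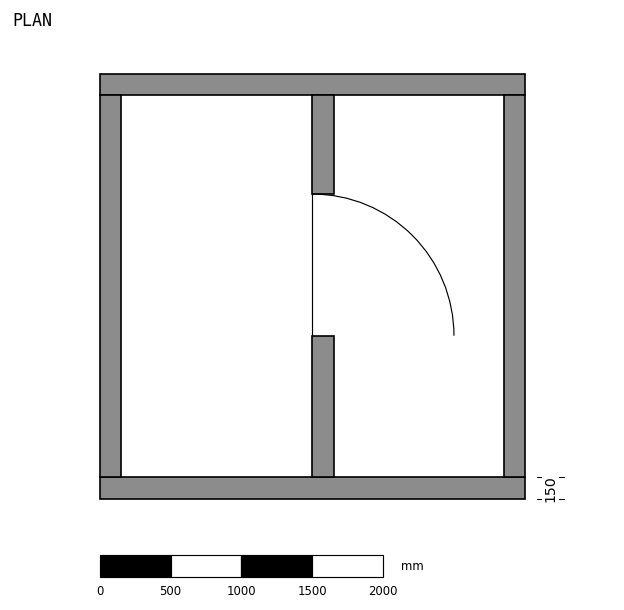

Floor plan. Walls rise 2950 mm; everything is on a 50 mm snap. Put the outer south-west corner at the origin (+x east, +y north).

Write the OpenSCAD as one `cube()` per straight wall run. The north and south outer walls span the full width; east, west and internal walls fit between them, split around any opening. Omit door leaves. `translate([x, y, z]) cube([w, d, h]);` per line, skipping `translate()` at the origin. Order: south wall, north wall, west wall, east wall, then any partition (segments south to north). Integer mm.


cube([3000, 150, 2950]);
translate([0, 2850, 0]) cube([3000, 150, 2950]);
translate([0, 150, 0]) cube([150, 2700, 2950]);
translate([2850, 150, 0]) cube([150, 2700, 2950]);
translate([1500, 150, 0]) cube([150, 1000, 2950]);
translate([1500, 2150, 0]) cube([150, 700, 2950]);


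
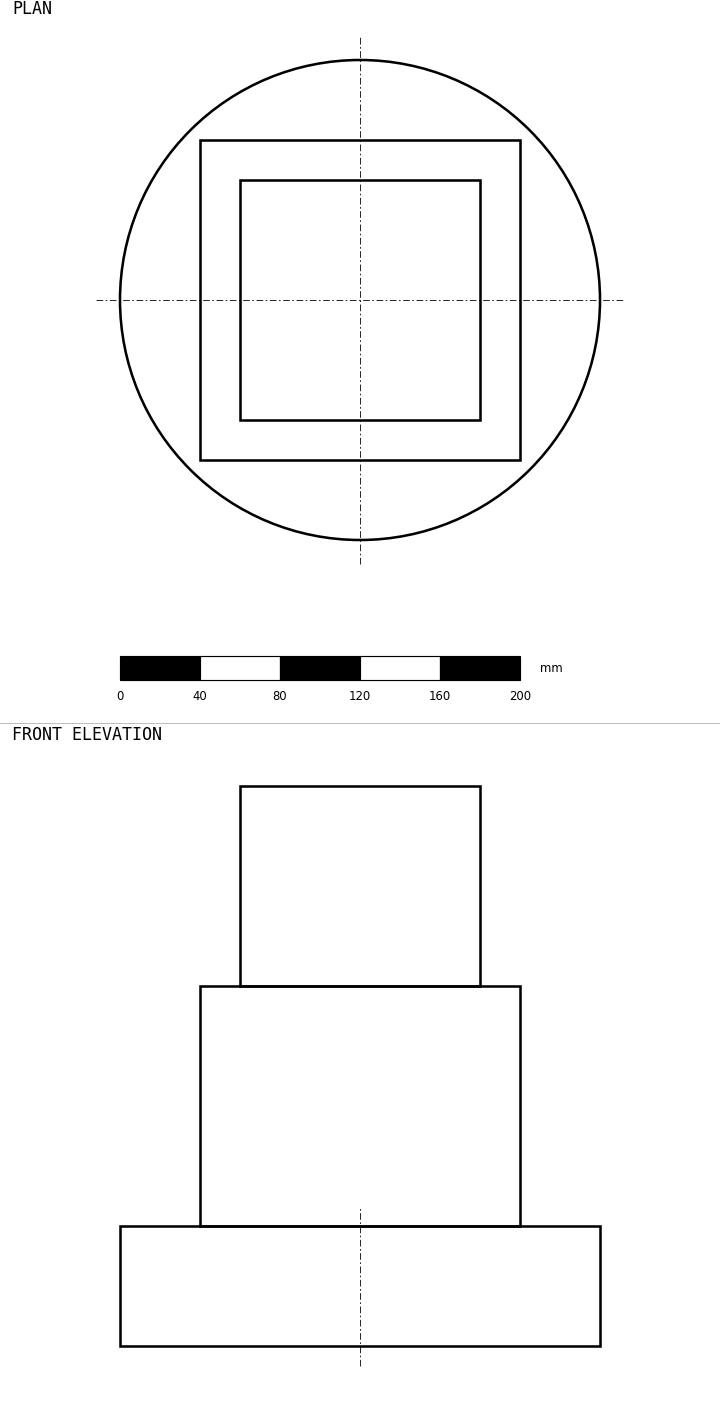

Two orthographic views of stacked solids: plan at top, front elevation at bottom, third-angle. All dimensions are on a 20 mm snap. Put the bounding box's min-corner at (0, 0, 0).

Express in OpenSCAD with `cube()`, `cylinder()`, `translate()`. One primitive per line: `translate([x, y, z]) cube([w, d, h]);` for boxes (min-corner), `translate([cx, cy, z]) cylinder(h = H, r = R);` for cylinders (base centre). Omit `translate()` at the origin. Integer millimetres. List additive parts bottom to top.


translate([120, 120, 0]) cylinder(h = 60, r = 120);
translate([40, 40, 60]) cube([160, 160, 120]);
translate([60, 60, 180]) cube([120, 120, 100]);


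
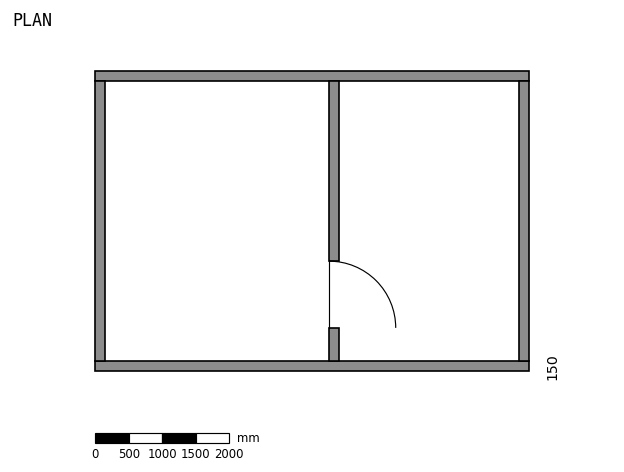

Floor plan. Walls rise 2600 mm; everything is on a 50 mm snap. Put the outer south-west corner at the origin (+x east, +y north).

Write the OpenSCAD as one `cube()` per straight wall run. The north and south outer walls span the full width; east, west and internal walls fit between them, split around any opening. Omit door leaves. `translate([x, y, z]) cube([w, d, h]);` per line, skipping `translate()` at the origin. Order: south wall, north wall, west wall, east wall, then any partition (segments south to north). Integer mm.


cube([6500, 150, 2600]);
translate([0, 4350, 0]) cube([6500, 150, 2600]);
translate([0, 150, 0]) cube([150, 4200, 2600]);
translate([6350, 150, 0]) cube([150, 4200, 2600]);
translate([3500, 150, 0]) cube([150, 500, 2600]);
translate([3500, 1650, 0]) cube([150, 2700, 2600]);
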